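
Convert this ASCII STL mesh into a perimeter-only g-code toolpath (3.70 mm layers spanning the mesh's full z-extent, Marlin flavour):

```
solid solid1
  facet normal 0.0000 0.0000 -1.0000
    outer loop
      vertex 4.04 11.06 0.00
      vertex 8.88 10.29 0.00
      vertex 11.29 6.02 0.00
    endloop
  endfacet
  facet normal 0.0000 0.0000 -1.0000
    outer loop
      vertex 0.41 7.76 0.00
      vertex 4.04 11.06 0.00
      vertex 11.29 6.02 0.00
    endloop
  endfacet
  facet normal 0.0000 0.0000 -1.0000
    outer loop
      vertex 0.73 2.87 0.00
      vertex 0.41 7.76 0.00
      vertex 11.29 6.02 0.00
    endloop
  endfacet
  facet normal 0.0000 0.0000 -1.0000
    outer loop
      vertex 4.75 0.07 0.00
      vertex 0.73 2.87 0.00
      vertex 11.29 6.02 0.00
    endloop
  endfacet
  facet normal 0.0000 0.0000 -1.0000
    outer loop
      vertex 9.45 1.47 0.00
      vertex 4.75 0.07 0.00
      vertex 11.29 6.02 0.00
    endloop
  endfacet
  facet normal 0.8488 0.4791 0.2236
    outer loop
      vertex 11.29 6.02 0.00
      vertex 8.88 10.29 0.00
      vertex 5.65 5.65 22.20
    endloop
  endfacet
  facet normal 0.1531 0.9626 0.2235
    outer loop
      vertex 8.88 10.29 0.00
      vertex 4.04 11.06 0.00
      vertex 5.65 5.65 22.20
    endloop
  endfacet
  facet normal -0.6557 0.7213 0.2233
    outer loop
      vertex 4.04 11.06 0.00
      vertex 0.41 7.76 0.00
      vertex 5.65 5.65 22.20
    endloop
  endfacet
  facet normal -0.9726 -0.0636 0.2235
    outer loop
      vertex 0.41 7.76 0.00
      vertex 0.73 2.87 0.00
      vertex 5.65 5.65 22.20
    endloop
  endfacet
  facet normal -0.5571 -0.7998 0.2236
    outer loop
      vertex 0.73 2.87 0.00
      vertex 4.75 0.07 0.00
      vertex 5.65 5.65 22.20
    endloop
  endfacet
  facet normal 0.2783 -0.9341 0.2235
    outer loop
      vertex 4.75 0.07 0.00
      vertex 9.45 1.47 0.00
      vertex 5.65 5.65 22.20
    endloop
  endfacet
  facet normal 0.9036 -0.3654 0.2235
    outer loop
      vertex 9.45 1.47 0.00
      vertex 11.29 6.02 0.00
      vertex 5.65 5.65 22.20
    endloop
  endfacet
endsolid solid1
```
; perimeter-only toolpath
G21 ; units = mm
G90 ; absolute positioning
G28 ; home
; layer 1
G0 Z3.70
G0 X10.35 Y5.96
G1 X8.34 Y9.52
G1 X4.31 Y10.16
G1 X1.28 Y7.41
G1 X1.55 Y3.33
G1 X4.90 Y1.00
G1 X8.82 Y2.17
G1 X10.35 Y5.96
; layer 2
G0 Z7.40
G0 X9.41 Y5.90
G1 X7.80 Y8.74
G1 X4.58 Y9.26
G1 X2.16 Y7.06
G1 X2.37 Y3.80
G1 X5.05 Y1.93
G1 X8.18 Y2.86
G1 X9.41 Y5.90
; layer 3
G0 Z11.10
G0 X8.47 Y5.83
G1 X7.27 Y7.97
G1 X4.85 Y8.36
G1 X3.03 Y6.71
G1 X3.19 Y4.26
G1 X5.20 Y2.86
G1 X7.55 Y3.56
G1 X8.47 Y5.83
; layer 4
G0 Z14.80
G0 X7.53 Y5.77
G1 X6.73 Y7.20
G1 X5.11 Y7.45
G1 X3.90 Y6.35
G1 X4.01 Y4.72
G1 X5.35 Y3.79
G1 X6.92 Y4.26
G1 X7.53 Y5.77
; layer 5
G0 Z18.50
G0 X6.59 Y5.71
G1 X6.19 Y6.42
G1 X5.38 Y6.55
G1 X4.78 Y6.00
G1 X4.83 Y5.19
G1 X5.50 Y4.72
G1 X6.28 Y4.95
G1 X6.59 Y5.71
M2 ; end

The solid is a regular 7-sided pyramid, base circumscribed radius ≈ 5.65 mm, apex at z ≈ 22.2 mm. Slicing at Δz = 3.70 mm — 6 equal slices spanning the solid's height, so layer i sits at z = i·h/6 — gives 5 non-empty perimeters. Each is a 7-segment closed polygon; G0 lifts to the layer z and rapids to the start vertex, then G1 traces the edges. The cross-section shrinks linearly with z (the slice at the apex is degenerate and omitted).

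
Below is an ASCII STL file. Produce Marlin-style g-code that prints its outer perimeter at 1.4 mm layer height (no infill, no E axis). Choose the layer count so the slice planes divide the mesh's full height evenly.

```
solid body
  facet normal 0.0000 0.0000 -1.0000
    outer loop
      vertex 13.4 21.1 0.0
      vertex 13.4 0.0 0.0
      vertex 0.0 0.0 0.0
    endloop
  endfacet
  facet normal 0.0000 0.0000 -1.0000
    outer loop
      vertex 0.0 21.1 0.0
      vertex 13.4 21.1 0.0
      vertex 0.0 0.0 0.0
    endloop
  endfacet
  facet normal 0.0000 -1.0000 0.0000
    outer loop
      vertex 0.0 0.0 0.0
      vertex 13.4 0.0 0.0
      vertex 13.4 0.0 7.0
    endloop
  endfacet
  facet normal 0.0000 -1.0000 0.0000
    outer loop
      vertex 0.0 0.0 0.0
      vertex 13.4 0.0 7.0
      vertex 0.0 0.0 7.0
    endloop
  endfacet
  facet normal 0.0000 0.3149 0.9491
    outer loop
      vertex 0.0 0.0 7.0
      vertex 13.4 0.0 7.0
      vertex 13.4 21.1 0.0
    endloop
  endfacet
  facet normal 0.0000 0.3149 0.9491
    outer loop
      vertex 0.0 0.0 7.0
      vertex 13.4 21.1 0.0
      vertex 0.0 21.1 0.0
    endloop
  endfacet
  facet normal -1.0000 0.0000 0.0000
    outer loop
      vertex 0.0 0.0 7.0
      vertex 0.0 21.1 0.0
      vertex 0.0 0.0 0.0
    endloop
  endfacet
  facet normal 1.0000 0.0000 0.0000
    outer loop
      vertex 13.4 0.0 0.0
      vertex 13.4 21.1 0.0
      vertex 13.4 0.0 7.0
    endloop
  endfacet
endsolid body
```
; perimeter-only toolpath
G21 ; units = mm
G90 ; absolute positioning
G28 ; home
; layer 1
G0 Z1.4
G0 X0.0 Y0.0
G1 X13.4 Y0.0
G1 X13.4 Y16.9
G1 X0.0 Y16.9
G1 X0.0 Y0.0
; layer 2
G0 Z2.8
G0 X0.0 Y0.0
G1 X13.4 Y0.0
G1 X13.4 Y12.7
G1 X0.0 Y12.7
G1 X0.0 Y0.0
; layer 3
G0 Z4.2
G0 X0.0 Y0.0
G1 X13.4 Y0.0
G1 X13.4 Y8.4
G1 X0.0 Y8.4
G1 X0.0 Y0.0
; layer 4
G0 Z5.6
G0 X0.0 Y0.0
G1 X13.4 Y0.0
G1 X13.4 Y4.2
G1 X0.0 Y4.2
G1 X0.0 Y0.0
M2 ; end

The solid is a wedge (ramp): 13.4 × 21.1 mm base, rising to 7 mm along the y=0 edge and sloping linearly to z=0 at y=21.1. Slicing at Δz = 1.4 mm — 5 equal slices spanning the solid's height, so layer i sits at z = i·h/5 — gives 4 non-empty perimeters. Each is a 4-segment closed polygon; G0 lifts to the layer z and rapids to the start vertex, then G1 traces the edges. The cross-section shrinks linearly with z (the slice at the apex is degenerate and omitted).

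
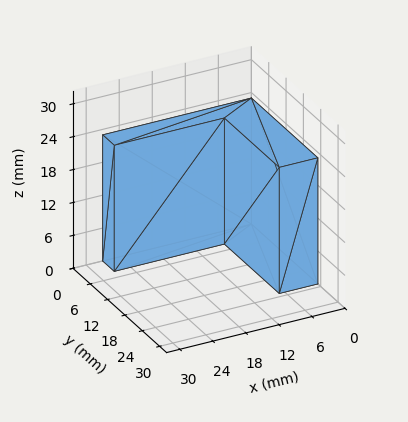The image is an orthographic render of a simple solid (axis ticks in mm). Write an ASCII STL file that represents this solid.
Reading the render: the shape is an L-shaped prism: outer 27 × 23 mm, arm thicknesses ≈ 4 mm (horizontal) and 7 mm (vertical), extruded 23 mm in z (dimensions read to the nearest mm from the axis ticks). For the STL, each face is triangulated and given an outward normal.

solid part
  facet normal 0.0000 0.0000 -1.0000
    outer loop
      vertex 27.000 4.000 0.000
      vertex 27.000 0.000 0.000
      vertex 0.000 0.000 0.000
    endloop
  endfacet
  facet normal 0.0000 0.0000 -1.0000
    outer loop
      vertex 7.000 4.000 0.000
      vertex 27.000 4.000 0.000
      vertex 0.000 0.000 0.000
    endloop
  endfacet
  facet normal 0.0000 0.0000 -1.0000
    outer loop
      vertex 7.000 23.000 0.000
      vertex 7.000 4.000 0.000
      vertex 0.000 0.000 0.000
    endloop
  endfacet
  facet normal 0.0000 0.0000 -1.0000
    outer loop
      vertex 0.000 23.000 0.000
      vertex 7.000 23.000 0.000
      vertex 0.000 0.000 0.000
    endloop
  endfacet
  facet normal 0.0000 0.0000 1.0000
    outer loop
      vertex 0.000 0.000 23.000
      vertex 27.000 0.000 23.000
      vertex 27.000 4.000 23.000
    endloop
  endfacet
  facet normal 0.0000 0.0000 1.0000
    outer loop
      vertex 0.000 0.000 23.000
      vertex 27.000 4.000 23.000
      vertex 7.000 4.000 23.000
    endloop
  endfacet
  facet normal 0.0000 0.0000 1.0000
    outer loop
      vertex 0.000 0.000 23.000
      vertex 7.000 4.000 23.000
      vertex 7.000 23.000 23.000
    endloop
  endfacet
  facet normal 0.0000 0.0000 1.0000
    outer loop
      vertex 0.000 0.000 23.000
      vertex 7.000 23.000 23.000
      vertex 0.000 23.000 23.000
    endloop
  endfacet
  facet normal 0.0000 -1.0000 0.0000
    outer loop
      vertex 0.000 0.000 0.000
      vertex 27.000 0.000 0.000
      vertex 27.000 0.000 23.000
    endloop
  endfacet
  facet normal 0.0000 -1.0000 0.0000
    outer loop
      vertex 0.000 0.000 0.000
      vertex 27.000 0.000 23.000
      vertex 0.000 0.000 23.000
    endloop
  endfacet
  facet normal 1.0000 0.0000 0.0000
    outer loop
      vertex 27.000 0.000 0.000
      vertex 27.000 4.000 0.000
      vertex 27.000 4.000 23.000
    endloop
  endfacet
  facet normal 1.0000 0.0000 0.0000
    outer loop
      vertex 27.000 0.000 0.000
      vertex 27.000 4.000 23.000
      vertex 27.000 0.000 23.000
    endloop
  endfacet
  facet normal 0.0000 1.0000 0.0000
    outer loop
      vertex 27.000 4.000 0.000
      vertex 7.000 4.000 0.000
      vertex 7.000 4.000 23.000
    endloop
  endfacet
  facet normal 0.0000 1.0000 0.0000
    outer loop
      vertex 27.000 4.000 0.000
      vertex 7.000 4.000 23.000
      vertex 27.000 4.000 23.000
    endloop
  endfacet
  facet normal 1.0000 0.0000 0.0000
    outer loop
      vertex 7.000 4.000 0.000
      vertex 7.000 23.000 0.000
      vertex 7.000 23.000 23.000
    endloop
  endfacet
  facet normal 1.0000 0.0000 0.0000
    outer loop
      vertex 7.000 4.000 0.000
      vertex 7.000 23.000 23.000
      vertex 7.000 4.000 23.000
    endloop
  endfacet
  facet normal 0.0000 1.0000 0.0000
    outer loop
      vertex 7.000 23.000 0.000
      vertex 0.000 23.000 0.000
      vertex 0.000 23.000 23.000
    endloop
  endfacet
  facet normal 0.0000 1.0000 0.0000
    outer loop
      vertex 7.000 23.000 0.000
      vertex 0.000 23.000 23.000
      vertex 7.000 23.000 23.000
    endloop
  endfacet
  facet normal -1.0000 0.0000 0.0000
    outer loop
      vertex 0.000 23.000 0.000
      vertex 0.000 0.000 0.000
      vertex 0.000 0.000 23.000
    endloop
  endfacet
  facet normal -1.0000 0.0000 0.0000
    outer loop
      vertex 0.000 23.000 0.000
      vertex 0.000 0.000 23.000
      vertex 0.000 23.000 23.000
    endloop
  endfacet
endsolid part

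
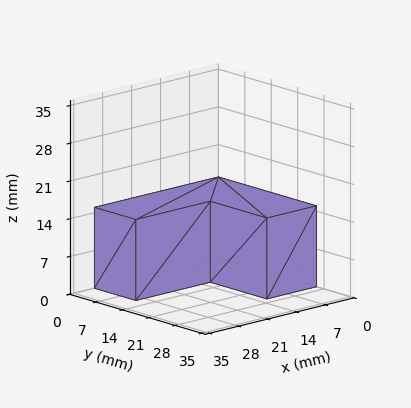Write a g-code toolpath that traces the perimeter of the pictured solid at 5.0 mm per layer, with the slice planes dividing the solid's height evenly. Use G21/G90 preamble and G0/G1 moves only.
Reading the render: the shape is an L-shaped prism: outer 30 × 26 mm, arm thicknesses ≈ 11 mm (horizontal) and 12 mm (vertical), extruded 15 mm in z (dimensions read to the nearest mm from the axis ticks). For the g-code, the solid's height is divided into equal slices at the stated Δz and each level perimeter traced with G1 moves after a G0 lift.

; perimeter-only toolpath
G21 ; units = mm
G90 ; absolute positioning
G28 ; home
; layer 1
G0 Z5.0
G0 X0.0 Y0.0
G1 X30.0 Y0.0
G1 X30.0 Y11.0
G1 X12.0 Y11.0
G1 X12.0 Y26.0
G1 X0.0 Y26.0
G1 X0.0 Y0.0
; layer 2
G0 Z10.0
G0 X0.0 Y0.0
G1 X30.0 Y0.0
G1 X30.0 Y11.0
G1 X12.0 Y11.0
G1 X12.0 Y26.0
G1 X0.0 Y26.0
G1 X0.0 Y0.0
; layer 3
G0 Z15.0
G0 X0.0 Y0.0
G1 X30.0 Y0.0
G1 X30.0 Y11.0
G1 X12.0 Y11.0
G1 X12.0 Y26.0
G1 X0.0 Y26.0
G1 X0.0 Y0.0
M2 ; end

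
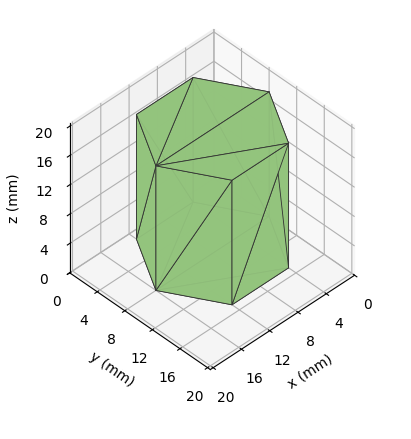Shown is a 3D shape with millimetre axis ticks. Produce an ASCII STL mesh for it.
Reading the render: the shape is a regular 6-sided prism (a cylinder approximated with 6 flat sides), circumscribed radius ≈ 8 mm, height ≈ 17 mm (dimensions read to the nearest mm from the axis ticks). For the STL, each face is triangulated and given an outward normal.

solid part
  facet normal 0.0000 0.0000 -1.0000
    outer loop
      vertex 4.00 14.93 0.00
      vertex 12.00 14.93 0.00
      vertex 16.00 8.00 0.00
    endloop
  endfacet
  facet normal 0.0000 0.0000 -1.0000
    outer loop
      vertex 0.00 8.00 0.00
      vertex 4.00 14.93 0.00
      vertex 16.00 8.00 0.00
    endloop
  endfacet
  facet normal 0.0000 0.0000 -1.0000
    outer loop
      vertex 4.00 1.07 0.00
      vertex 0.00 8.00 0.00
      vertex 16.00 8.00 0.00
    endloop
  endfacet
  facet normal 0.0000 0.0000 -1.0000
    outer loop
      vertex 12.00 1.07 0.00
      vertex 4.00 1.07 0.00
      vertex 16.00 8.00 0.00
    endloop
  endfacet
  facet normal 0.0000 0.0000 1.0000
    outer loop
      vertex 16.00 8.00 17.00
      vertex 12.00 14.93 17.00
      vertex 4.00 14.93 17.00
    endloop
  endfacet
  facet normal 0.0000 0.0000 1.0000
    outer loop
      vertex 16.00 8.00 17.00
      vertex 4.00 14.93 17.00
      vertex 0.00 8.00 17.00
    endloop
  endfacet
  facet normal 0.0000 0.0000 1.0000
    outer loop
      vertex 16.00 8.00 17.00
      vertex 0.00 8.00 17.00
      vertex 4.00 1.07 17.00
    endloop
  endfacet
  facet normal 0.0000 0.0000 1.0000
    outer loop
      vertex 16.00 8.00 17.00
      vertex 4.00 1.07 17.00
      vertex 12.00 1.07 17.00
    endloop
  endfacet
  facet normal 0.8661 0.4999 0.0000
    outer loop
      vertex 16.00 8.00 0.00
      vertex 12.00 14.93 0.00
      vertex 12.00 14.93 17.00
    endloop
  endfacet
  facet normal 0.8661 0.4999 0.0000
    outer loop
      vertex 16.00 8.00 0.00
      vertex 12.00 14.93 17.00
      vertex 16.00 8.00 17.00
    endloop
  endfacet
  facet normal 0.0000 1.0000 0.0000
    outer loop
      vertex 12.00 14.93 0.00
      vertex 4.00 14.93 0.00
      vertex 4.00 14.93 17.00
    endloop
  endfacet
  facet normal 0.0000 1.0000 0.0000
    outer loop
      vertex 12.00 14.93 0.00
      vertex 4.00 14.93 17.00
      vertex 12.00 14.93 17.00
    endloop
  endfacet
  facet normal -0.8661 0.4999 0.0000
    outer loop
      vertex 4.00 14.93 0.00
      vertex 0.00 8.00 0.00
      vertex 0.00 8.00 17.00
    endloop
  endfacet
  facet normal -0.8661 0.4999 0.0000
    outer loop
      vertex 4.00 14.93 0.00
      vertex 0.00 8.00 17.00
      vertex 4.00 14.93 17.00
    endloop
  endfacet
  facet normal -0.8661 -0.4999 0.0000
    outer loop
      vertex 0.00 8.00 0.00
      vertex 4.00 1.07 0.00
      vertex 4.00 1.07 17.00
    endloop
  endfacet
  facet normal -0.8661 -0.4999 0.0000
    outer loop
      vertex 0.00 8.00 0.00
      vertex 4.00 1.07 17.00
      vertex 0.00 8.00 17.00
    endloop
  endfacet
  facet normal 0.0000 -1.0000 0.0000
    outer loop
      vertex 4.00 1.07 0.00
      vertex 12.00 1.07 0.00
      vertex 12.00 1.07 17.00
    endloop
  endfacet
  facet normal 0.0000 -1.0000 0.0000
    outer loop
      vertex 4.00 1.07 0.00
      vertex 12.00 1.07 17.00
      vertex 4.00 1.07 17.00
    endloop
  endfacet
  facet normal 0.8661 -0.4999 0.0000
    outer loop
      vertex 12.00 1.07 0.00
      vertex 16.00 8.00 0.00
      vertex 16.00 8.00 17.00
    endloop
  endfacet
  facet normal 0.8661 -0.4999 0.0000
    outer loop
      vertex 12.00 1.07 0.00
      vertex 16.00 8.00 17.00
      vertex 12.00 1.07 17.00
    endloop
  endfacet
endsolid part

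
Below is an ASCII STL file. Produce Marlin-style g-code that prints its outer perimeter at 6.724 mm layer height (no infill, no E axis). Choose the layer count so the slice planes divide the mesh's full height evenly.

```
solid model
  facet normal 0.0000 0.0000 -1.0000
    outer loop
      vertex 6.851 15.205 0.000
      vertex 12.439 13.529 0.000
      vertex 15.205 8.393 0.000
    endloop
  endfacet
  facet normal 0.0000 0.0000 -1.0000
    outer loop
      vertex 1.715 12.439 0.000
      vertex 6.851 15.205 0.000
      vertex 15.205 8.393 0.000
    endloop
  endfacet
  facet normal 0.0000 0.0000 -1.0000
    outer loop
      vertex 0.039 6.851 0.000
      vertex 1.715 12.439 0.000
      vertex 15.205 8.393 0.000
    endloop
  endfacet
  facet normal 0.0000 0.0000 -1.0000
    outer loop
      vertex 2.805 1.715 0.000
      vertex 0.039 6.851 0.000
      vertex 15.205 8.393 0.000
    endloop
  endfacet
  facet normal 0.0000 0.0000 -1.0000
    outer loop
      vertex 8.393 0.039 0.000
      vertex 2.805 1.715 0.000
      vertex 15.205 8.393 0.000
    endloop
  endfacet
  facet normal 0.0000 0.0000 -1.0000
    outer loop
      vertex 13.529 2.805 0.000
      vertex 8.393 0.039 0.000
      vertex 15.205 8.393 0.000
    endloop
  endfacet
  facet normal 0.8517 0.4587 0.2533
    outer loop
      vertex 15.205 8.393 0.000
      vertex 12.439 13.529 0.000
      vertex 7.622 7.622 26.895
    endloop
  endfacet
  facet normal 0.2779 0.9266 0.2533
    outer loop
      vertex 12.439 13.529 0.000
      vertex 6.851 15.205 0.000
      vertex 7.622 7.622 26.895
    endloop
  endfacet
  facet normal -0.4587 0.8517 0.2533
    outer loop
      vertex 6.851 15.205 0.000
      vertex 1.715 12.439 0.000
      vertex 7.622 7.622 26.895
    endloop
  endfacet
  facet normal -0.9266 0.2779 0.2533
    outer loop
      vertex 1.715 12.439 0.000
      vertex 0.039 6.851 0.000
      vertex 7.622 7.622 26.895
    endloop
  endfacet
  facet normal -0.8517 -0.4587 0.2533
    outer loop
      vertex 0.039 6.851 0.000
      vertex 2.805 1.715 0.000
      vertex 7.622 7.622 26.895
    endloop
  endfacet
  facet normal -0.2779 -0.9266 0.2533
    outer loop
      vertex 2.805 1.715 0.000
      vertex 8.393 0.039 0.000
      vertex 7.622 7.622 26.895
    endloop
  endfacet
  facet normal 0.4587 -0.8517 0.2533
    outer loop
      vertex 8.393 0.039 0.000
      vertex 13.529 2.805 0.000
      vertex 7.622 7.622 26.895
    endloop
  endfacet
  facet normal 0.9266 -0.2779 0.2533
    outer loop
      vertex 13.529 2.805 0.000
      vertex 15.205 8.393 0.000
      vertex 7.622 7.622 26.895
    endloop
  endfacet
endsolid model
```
; perimeter-only toolpath
G21 ; units = mm
G90 ; absolute positioning
G28 ; home
; layer 1
G0 Z6.724
G0 X13.309 Y8.200
G1 X11.235 Y12.052
G1 X7.044 Y13.309
G1 X3.192 Y11.235
G1 X1.935 Y7.044
G1 X4.009 Y3.192
G1 X8.200 Y1.935
G1 X12.052 Y4.009
G1 X13.309 Y8.200
; layer 2
G0 Z13.447
G0 X11.413 Y8.008
G1 X10.030 Y10.575
G1 X7.236 Y11.413
G1 X4.668 Y10.030
G1 X3.830 Y7.236
G1 X5.213 Y4.668
G1 X8.008 Y3.830
G1 X10.575 Y5.213
G1 X11.413 Y8.008
; layer 3
G0 Z20.171
G0 X9.518 Y7.815
G1 X8.826 Y9.099
G1 X7.429 Y9.518
G1 X6.145 Y8.826
G1 X5.726 Y7.429
G1 X6.418 Y6.145
G1 X7.815 Y5.726
G1 X9.099 Y6.418
G1 X9.518 Y7.815
M2 ; end

The solid is a regular 8-sided pyramid, base circumscribed radius ≈ 7.62 mm, apex at z ≈ 26.9 mm. Slicing at Δz = 6.724 mm — 4 equal slices spanning the solid's height, so layer i sits at z = i·h/4 — gives 3 non-empty perimeters. Each is a 8-segment closed polygon; G0 lifts to the layer z and rapids to the start vertex, then G1 traces the edges. The cross-section shrinks linearly with z (the slice at the apex is degenerate and omitted).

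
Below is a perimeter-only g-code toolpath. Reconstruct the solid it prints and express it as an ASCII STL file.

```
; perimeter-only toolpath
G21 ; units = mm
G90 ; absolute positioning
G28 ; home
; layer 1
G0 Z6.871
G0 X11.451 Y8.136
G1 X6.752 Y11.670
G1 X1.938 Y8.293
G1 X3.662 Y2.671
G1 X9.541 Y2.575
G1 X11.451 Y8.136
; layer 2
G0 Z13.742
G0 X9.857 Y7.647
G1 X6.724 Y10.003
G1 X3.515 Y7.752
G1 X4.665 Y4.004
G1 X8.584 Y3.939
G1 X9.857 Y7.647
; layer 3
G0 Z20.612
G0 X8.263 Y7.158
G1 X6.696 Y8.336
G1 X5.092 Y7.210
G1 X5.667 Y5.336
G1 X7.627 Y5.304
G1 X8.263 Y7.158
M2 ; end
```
solid part
  facet normal 0.0000 0.0000 -1.0000
    outer loop
      vertex 0.361 8.834 0.000
      vertex 6.779 13.337 0.000
      vertex 13.045 8.625 0.000
    endloop
  endfacet
  facet normal 0.0000 0.0000 -1.0000
    outer loop
      vertex 2.660 1.339 0.000
      vertex 0.361 8.834 0.000
      vertex 13.045 8.625 0.000
    endloop
  endfacet
  facet normal 0.0000 0.0000 -1.0000
    outer loop
      vertex 10.499 1.210 0.000
      vertex 2.660 1.339 0.000
      vertex 13.045 8.625 0.000
    endloop
  endfacet
  facet normal 0.5898 0.7843 0.1926
    outer loop
      vertex 13.045 8.625 0.000
      vertex 6.779 13.337 0.000
      vertex 6.669 6.669 27.483
    endloop
  endfacet
  facet normal -0.5636 0.8033 0.1926
    outer loop
      vertex 6.779 13.337 0.000
      vertex 0.361 8.834 0.000
      vertex 6.669 6.669 27.483
    endloop
  endfacet
  facet normal -0.9381 -0.2878 0.1927
    outer loop
      vertex 0.361 8.834 0.000
      vertex 2.660 1.339 0.000
      vertex 6.669 6.669 27.483
    endloop
  endfacet
  facet normal -0.0161 -0.9811 0.1926
    outer loop
      vertex 2.660 1.339 0.000
      vertex 10.499 1.210 0.000
      vertex 6.669 6.669 27.483
    endloop
  endfacet
  facet normal 0.9281 -0.3187 0.1926
    outer loop
      vertex 10.499 1.210 0.000
      vertex 13.045 8.625 0.000
      vertex 6.669 6.669 27.483
    endloop
  endfacet
endsolid part

The G0 Z moves step by Δz≈6.871 mm. The G1 loops shrink linearly with z, so the solid tapers from its base footprint up to z≈27.5. Closing with a flat bottom cap and the tapered top and triangulating gives 8 facets — a regular 5-sided pyramid, base circumscribed radius ≈ 6.67 mm, apex at z ≈ 27.5 mm.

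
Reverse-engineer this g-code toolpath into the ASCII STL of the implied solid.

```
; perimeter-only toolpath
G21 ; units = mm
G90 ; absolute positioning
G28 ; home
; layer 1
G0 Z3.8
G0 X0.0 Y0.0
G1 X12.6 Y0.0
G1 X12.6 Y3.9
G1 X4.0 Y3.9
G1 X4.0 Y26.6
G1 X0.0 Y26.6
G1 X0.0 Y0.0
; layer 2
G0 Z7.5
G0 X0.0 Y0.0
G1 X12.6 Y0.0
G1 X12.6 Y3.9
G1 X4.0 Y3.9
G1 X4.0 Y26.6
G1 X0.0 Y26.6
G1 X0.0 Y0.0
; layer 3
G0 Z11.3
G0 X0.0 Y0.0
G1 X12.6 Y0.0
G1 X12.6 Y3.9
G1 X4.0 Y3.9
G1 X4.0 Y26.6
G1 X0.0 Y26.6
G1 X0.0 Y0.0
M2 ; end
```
solid part
  facet normal 0.0000 0.0000 -1.0000
    outer loop
      vertex 12.6 3.9 0.0
      vertex 12.6 0.0 0.0
      vertex 0.0 0.0 0.0
    endloop
  endfacet
  facet normal 0.0000 0.0000 -1.0000
    outer loop
      vertex 4.0 3.9 0.0
      vertex 12.6 3.9 0.0
      vertex 0.0 0.0 0.0
    endloop
  endfacet
  facet normal 0.0000 0.0000 -1.0000
    outer loop
      vertex 4.0 26.6 0.0
      vertex 4.0 3.9 0.0
      vertex 0.0 0.0 0.0
    endloop
  endfacet
  facet normal 0.0000 0.0000 -1.0000
    outer loop
      vertex 0.0 26.6 0.0
      vertex 4.0 26.6 0.0
      vertex 0.0 0.0 0.0
    endloop
  endfacet
  facet normal 0.0000 0.0000 1.0000
    outer loop
      vertex 0.0 0.0 11.3
      vertex 12.6 0.0 11.3
      vertex 12.6 3.9 11.3
    endloop
  endfacet
  facet normal 0.0000 0.0000 1.0000
    outer loop
      vertex 0.0 0.0 11.3
      vertex 12.6 3.9 11.3
      vertex 4.0 3.9 11.3
    endloop
  endfacet
  facet normal 0.0000 0.0000 1.0000
    outer loop
      vertex 0.0 0.0 11.3
      vertex 4.0 3.9 11.3
      vertex 4.0 26.6 11.3
    endloop
  endfacet
  facet normal 0.0000 0.0000 1.0000
    outer loop
      vertex 0.0 0.0 11.3
      vertex 4.0 26.6 11.3
      vertex 0.0 26.6 11.3
    endloop
  endfacet
  facet normal 0.0000 -1.0000 0.0000
    outer loop
      vertex 0.0 0.0 0.0
      vertex 12.6 0.0 0.0
      vertex 12.6 0.0 11.3
    endloop
  endfacet
  facet normal 0.0000 -1.0000 0.0000
    outer loop
      vertex 0.0 0.0 0.0
      vertex 12.6 0.0 11.3
      vertex 0.0 0.0 11.3
    endloop
  endfacet
  facet normal 1.0000 0.0000 0.0000
    outer loop
      vertex 12.6 0.0 0.0
      vertex 12.6 3.9 0.0
      vertex 12.6 3.9 11.3
    endloop
  endfacet
  facet normal 1.0000 0.0000 0.0000
    outer loop
      vertex 12.6 0.0 0.0
      vertex 12.6 3.9 11.3
      vertex 12.6 0.0 11.3
    endloop
  endfacet
  facet normal 0.0000 1.0000 0.0000
    outer loop
      vertex 12.6 3.9 0.0
      vertex 4.0 3.9 0.0
      vertex 4.0 3.9 11.3
    endloop
  endfacet
  facet normal 0.0000 1.0000 0.0000
    outer loop
      vertex 12.6 3.9 0.0
      vertex 4.0 3.9 11.3
      vertex 12.6 3.9 11.3
    endloop
  endfacet
  facet normal 1.0000 0.0000 0.0000
    outer loop
      vertex 4.0 3.9 0.0
      vertex 4.0 26.6 0.0
      vertex 4.0 26.6 11.3
    endloop
  endfacet
  facet normal 1.0000 0.0000 0.0000
    outer loop
      vertex 4.0 3.9 0.0
      vertex 4.0 26.6 11.3
      vertex 4.0 3.9 11.3
    endloop
  endfacet
  facet normal 0.0000 1.0000 0.0000
    outer loop
      vertex 4.0 26.6 0.0
      vertex 0.0 26.6 0.0
      vertex 0.0 26.6 11.3
    endloop
  endfacet
  facet normal 0.0000 1.0000 0.0000
    outer loop
      vertex 4.0 26.6 0.0
      vertex 0.0 26.6 11.3
      vertex 4.0 26.6 11.3
    endloop
  endfacet
  facet normal -1.0000 0.0000 0.0000
    outer loop
      vertex 0.0 26.6 0.0
      vertex 0.0 0.0 0.0
      vertex 0.0 0.0 11.3
    endloop
  endfacet
  facet normal -1.0000 0.0000 0.0000
    outer loop
      vertex 0.0 26.6 0.0
      vertex 0.0 0.0 11.3
      vertex 0.0 26.6 11.3
    endloop
  endfacet
endsolid part

The G0 Z moves step by Δz≈3.8 mm. Every layer's G1 loop is the same polygon, so the solid is a straight extrusion of it from z=0 to z≈11.3. Closing with flat bottom and top caps and triangulating gives 20 facets — an L-shaped prism: outer 12.6 × 26.6 mm, arm thicknesses ≈ 3.9 mm (horizontal) and 4 mm (vertical), extruded 11.3 mm in z.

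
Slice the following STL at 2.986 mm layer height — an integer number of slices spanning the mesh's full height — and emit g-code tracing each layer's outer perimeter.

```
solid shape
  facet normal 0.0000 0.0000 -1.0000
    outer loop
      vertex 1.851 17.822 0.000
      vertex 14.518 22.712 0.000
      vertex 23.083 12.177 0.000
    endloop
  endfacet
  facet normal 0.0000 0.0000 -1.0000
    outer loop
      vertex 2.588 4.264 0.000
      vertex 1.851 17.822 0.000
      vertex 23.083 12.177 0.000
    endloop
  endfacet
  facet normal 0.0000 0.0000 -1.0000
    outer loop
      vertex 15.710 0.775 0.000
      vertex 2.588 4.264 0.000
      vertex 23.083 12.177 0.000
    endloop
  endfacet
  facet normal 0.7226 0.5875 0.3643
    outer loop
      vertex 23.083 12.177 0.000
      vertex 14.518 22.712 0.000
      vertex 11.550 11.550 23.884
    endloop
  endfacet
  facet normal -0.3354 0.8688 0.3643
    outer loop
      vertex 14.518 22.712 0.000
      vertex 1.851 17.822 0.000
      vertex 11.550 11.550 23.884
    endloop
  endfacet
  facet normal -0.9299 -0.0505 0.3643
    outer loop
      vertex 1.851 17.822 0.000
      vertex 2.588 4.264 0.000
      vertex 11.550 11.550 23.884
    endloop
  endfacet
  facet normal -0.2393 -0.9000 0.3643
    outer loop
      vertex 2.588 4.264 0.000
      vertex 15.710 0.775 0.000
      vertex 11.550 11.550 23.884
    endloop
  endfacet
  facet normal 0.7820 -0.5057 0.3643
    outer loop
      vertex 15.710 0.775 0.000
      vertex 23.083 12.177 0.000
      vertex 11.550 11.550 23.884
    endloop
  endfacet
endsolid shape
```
; perimeter-only toolpath
G21 ; units = mm
G90 ; absolute positioning
G28 ; home
; layer 1
G0 Z2.986
G0 X21.641 Y12.099
G1 X14.147 Y21.317
G1 X3.063 Y17.038
G1 X3.708 Y5.175
G1 X15.190 Y2.122
G1 X21.641 Y12.099
; layer 2
G0 Z5.971
G0 X20.200 Y12.020
G1 X13.776 Y19.921
G1 X4.276 Y16.254
G1 X4.829 Y6.086
G1 X14.670 Y3.469
G1 X20.200 Y12.020
; layer 3
G0 Z8.957
G0 X18.758 Y11.942
G1 X13.405 Y18.526
G1 X5.488 Y15.470
G1 X5.949 Y6.996
G1 X14.150 Y4.816
G1 X18.758 Y11.942
; layer 4
G0 Z11.942
G0 X17.316 Y11.864
G1 X13.034 Y17.131
G1 X6.700 Y14.686
G1 X7.069 Y7.907
G1 X13.630 Y6.163
G1 X17.316 Y11.864
; layer 5
G0 Z14.928
G0 X15.875 Y11.785
G1 X12.663 Y15.736
G1 X7.913 Y13.902
G1 X8.189 Y8.818
G1 X13.110 Y7.509
G1 X15.875 Y11.785
; layer 6
G0 Z17.913
G0 X14.433 Y11.707
G1 X12.292 Y14.341
G1 X9.125 Y13.118
G1 X9.310 Y9.729
G1 X12.590 Y8.856
G1 X14.433 Y11.707
; layer 7
G0 Z20.898
G0 X12.992 Y11.628
G1 X11.921 Y12.945
G1 X10.338 Y12.334
G1 X10.430 Y10.639
G1 X12.070 Y10.203
G1 X12.992 Y11.628
M2 ; end

The solid is a regular 5-sided pyramid, base circumscribed radius ≈ 11.6 mm, apex at z ≈ 23.9 mm. Slicing at Δz = 2.986 mm — 8 equal slices spanning the solid's height, so layer i sits at z = i·h/8 — gives 7 non-empty perimeters. Each is a 5-segment closed polygon; G0 lifts to the layer z and rapids to the start vertex, then G1 traces the edges. The cross-section shrinks linearly with z (the slice at the apex is degenerate and omitted).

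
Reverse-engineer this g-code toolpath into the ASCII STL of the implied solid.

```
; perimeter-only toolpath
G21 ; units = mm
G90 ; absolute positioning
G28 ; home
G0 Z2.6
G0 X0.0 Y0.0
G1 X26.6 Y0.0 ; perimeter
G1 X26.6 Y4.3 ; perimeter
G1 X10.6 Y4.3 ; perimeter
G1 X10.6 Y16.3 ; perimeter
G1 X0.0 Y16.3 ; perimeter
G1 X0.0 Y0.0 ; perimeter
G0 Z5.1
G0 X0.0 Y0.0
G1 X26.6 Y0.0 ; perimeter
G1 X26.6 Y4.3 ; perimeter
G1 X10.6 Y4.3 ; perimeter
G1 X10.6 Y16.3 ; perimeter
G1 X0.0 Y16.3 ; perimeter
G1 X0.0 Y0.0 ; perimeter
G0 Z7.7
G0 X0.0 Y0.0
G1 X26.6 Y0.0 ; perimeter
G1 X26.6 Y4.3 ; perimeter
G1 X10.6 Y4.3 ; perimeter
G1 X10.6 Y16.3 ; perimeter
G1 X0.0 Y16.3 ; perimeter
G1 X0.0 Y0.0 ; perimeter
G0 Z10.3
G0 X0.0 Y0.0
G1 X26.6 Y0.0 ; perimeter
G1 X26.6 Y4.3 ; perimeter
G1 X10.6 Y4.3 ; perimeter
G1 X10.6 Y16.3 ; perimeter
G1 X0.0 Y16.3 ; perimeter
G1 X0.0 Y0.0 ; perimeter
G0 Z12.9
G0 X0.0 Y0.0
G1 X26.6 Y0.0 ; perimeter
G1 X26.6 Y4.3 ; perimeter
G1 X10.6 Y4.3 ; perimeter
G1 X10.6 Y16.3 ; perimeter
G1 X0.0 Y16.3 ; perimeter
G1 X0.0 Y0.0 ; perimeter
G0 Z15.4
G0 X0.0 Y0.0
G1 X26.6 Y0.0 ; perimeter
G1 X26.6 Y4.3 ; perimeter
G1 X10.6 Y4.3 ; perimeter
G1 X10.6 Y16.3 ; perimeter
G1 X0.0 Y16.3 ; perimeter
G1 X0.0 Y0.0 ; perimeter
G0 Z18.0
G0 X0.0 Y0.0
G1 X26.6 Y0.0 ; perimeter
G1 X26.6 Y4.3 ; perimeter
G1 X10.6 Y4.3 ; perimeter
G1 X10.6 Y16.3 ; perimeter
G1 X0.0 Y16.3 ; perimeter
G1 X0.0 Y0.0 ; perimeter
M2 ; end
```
solid part
  facet normal 0.0000 0.0000 -1.0000
    outer loop
      vertex 26.6 4.3 0.0
      vertex 26.6 0.0 0.0
      vertex 0.0 0.0 0.0
    endloop
  endfacet
  facet normal 0.0000 0.0000 -1.0000
    outer loop
      vertex 10.6 4.3 0.0
      vertex 26.6 4.3 0.0
      vertex 0.0 0.0 0.0
    endloop
  endfacet
  facet normal 0.0000 0.0000 -1.0000
    outer loop
      vertex 10.6 16.3 0.0
      vertex 10.6 4.3 0.0
      vertex 0.0 0.0 0.0
    endloop
  endfacet
  facet normal 0.0000 0.0000 -1.0000
    outer loop
      vertex 0.0 16.3 0.0
      vertex 10.6 16.3 0.0
      vertex 0.0 0.0 0.0
    endloop
  endfacet
  facet normal 0.0000 0.0000 1.0000
    outer loop
      vertex 0.0 0.0 18.0
      vertex 26.6 0.0 18.0
      vertex 26.6 4.3 18.0
    endloop
  endfacet
  facet normal 0.0000 0.0000 1.0000
    outer loop
      vertex 0.0 0.0 18.0
      vertex 26.6 4.3 18.0
      vertex 10.6 4.3 18.0
    endloop
  endfacet
  facet normal 0.0000 0.0000 1.0000
    outer loop
      vertex 0.0 0.0 18.0
      vertex 10.6 4.3 18.0
      vertex 10.6 16.3 18.0
    endloop
  endfacet
  facet normal 0.0000 0.0000 1.0000
    outer loop
      vertex 0.0 0.0 18.0
      vertex 10.6 16.3 18.0
      vertex 0.0 16.3 18.0
    endloop
  endfacet
  facet normal 0.0000 -1.0000 0.0000
    outer loop
      vertex 0.0 0.0 0.0
      vertex 26.6 0.0 0.0
      vertex 26.6 0.0 18.0
    endloop
  endfacet
  facet normal 0.0000 -1.0000 0.0000
    outer loop
      vertex 0.0 0.0 0.0
      vertex 26.6 0.0 18.0
      vertex 0.0 0.0 18.0
    endloop
  endfacet
  facet normal 1.0000 0.0000 0.0000
    outer loop
      vertex 26.6 0.0 0.0
      vertex 26.6 4.3 0.0
      vertex 26.6 4.3 18.0
    endloop
  endfacet
  facet normal 1.0000 0.0000 0.0000
    outer loop
      vertex 26.6 0.0 0.0
      vertex 26.6 4.3 18.0
      vertex 26.6 0.0 18.0
    endloop
  endfacet
  facet normal 0.0000 1.0000 0.0000
    outer loop
      vertex 26.6 4.3 0.0
      vertex 10.6 4.3 0.0
      vertex 10.6 4.3 18.0
    endloop
  endfacet
  facet normal 0.0000 1.0000 0.0000
    outer loop
      vertex 26.6 4.3 0.0
      vertex 10.6 4.3 18.0
      vertex 26.6 4.3 18.0
    endloop
  endfacet
  facet normal 1.0000 0.0000 0.0000
    outer loop
      vertex 10.6 4.3 0.0
      vertex 10.6 16.3 0.0
      vertex 10.6 16.3 18.0
    endloop
  endfacet
  facet normal 1.0000 0.0000 0.0000
    outer loop
      vertex 10.6 4.3 0.0
      vertex 10.6 16.3 18.0
      vertex 10.6 4.3 18.0
    endloop
  endfacet
  facet normal 0.0000 1.0000 0.0000
    outer loop
      vertex 10.6 16.3 0.0
      vertex 0.0 16.3 0.0
      vertex 0.0 16.3 18.0
    endloop
  endfacet
  facet normal 0.0000 1.0000 0.0000
    outer loop
      vertex 10.6 16.3 0.0
      vertex 0.0 16.3 18.0
      vertex 10.6 16.3 18.0
    endloop
  endfacet
  facet normal -1.0000 0.0000 0.0000
    outer loop
      vertex 0.0 16.3 0.0
      vertex 0.0 0.0 0.0
      vertex 0.0 0.0 18.0
    endloop
  endfacet
  facet normal -1.0000 0.0000 0.0000
    outer loop
      vertex 0.0 16.3 0.0
      vertex 0.0 0.0 18.0
      vertex 0.0 16.3 18.0
    endloop
  endfacet
endsolid part

The G0 Z moves step by Δz≈2.6 mm. Every layer's G1 loop is the same polygon, so the solid is a straight extrusion of it from z=0 to z≈18. Closing with flat bottom and top caps and triangulating gives 20 facets — an L-shaped prism: outer 26.6 × 16.3 mm, arm thicknesses ≈ 4.3 mm (horizontal) and 10.6 mm (vertical), extruded 18 mm in z.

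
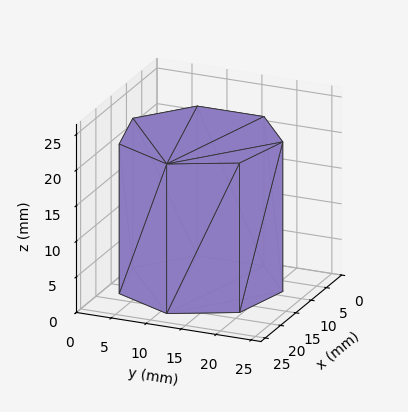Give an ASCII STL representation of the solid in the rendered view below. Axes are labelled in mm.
Reading the render: the shape is a regular 7-sided prism (a cylinder approximated with 7 flat sides), circumscribed radius ≈ 11 mm, height ≈ 21 mm (dimensions read to the nearest mm from the axis ticks). For the STL, each face is triangulated and given an outward normal.

solid part
  facet normal 0.0000 0.0000 -1.0000
    outer loop
      vertex 8.55 21.72 0.00
      vertex 17.86 19.60 0.00
      vertex 22.00 11.00 0.00
    endloop
  endfacet
  facet normal 0.0000 0.0000 -1.0000
    outer loop
      vertex 1.09 15.77 0.00
      vertex 8.55 21.72 0.00
      vertex 22.00 11.00 0.00
    endloop
  endfacet
  facet normal 0.0000 0.0000 -1.0000
    outer loop
      vertex 1.09 6.23 0.00
      vertex 1.09 15.77 0.00
      vertex 22.00 11.00 0.00
    endloop
  endfacet
  facet normal 0.0000 0.0000 -1.0000
    outer loop
      vertex 8.55 0.28 0.00
      vertex 1.09 6.23 0.00
      vertex 22.00 11.00 0.00
    endloop
  endfacet
  facet normal 0.0000 0.0000 -1.0000
    outer loop
      vertex 17.86 2.40 0.00
      vertex 8.55 0.28 0.00
      vertex 22.00 11.00 0.00
    endloop
  endfacet
  facet normal 0.0000 0.0000 1.0000
    outer loop
      vertex 22.00 11.00 21.00
      vertex 17.86 19.60 21.00
      vertex 8.55 21.72 21.00
    endloop
  endfacet
  facet normal 0.0000 0.0000 1.0000
    outer loop
      vertex 22.00 11.00 21.00
      vertex 8.55 21.72 21.00
      vertex 1.09 15.77 21.00
    endloop
  endfacet
  facet normal 0.0000 0.0000 1.0000
    outer loop
      vertex 22.00 11.00 21.00
      vertex 1.09 15.77 21.00
      vertex 1.09 6.23 21.00
    endloop
  endfacet
  facet normal 0.0000 0.0000 1.0000
    outer loop
      vertex 22.00 11.00 21.00
      vertex 1.09 6.23 21.00
      vertex 8.55 0.28 21.00
    endloop
  endfacet
  facet normal 0.0000 0.0000 1.0000
    outer loop
      vertex 22.00 11.00 21.00
      vertex 8.55 0.28 21.00
      vertex 17.86 2.40 21.00
    endloop
  endfacet
  facet normal 0.9010 0.4338 0.0000
    outer loop
      vertex 22.00 11.00 0.00
      vertex 17.86 19.60 0.00
      vertex 17.86 19.60 21.00
    endloop
  endfacet
  facet normal 0.9010 0.4338 0.0000
    outer loop
      vertex 22.00 11.00 0.00
      vertex 17.86 19.60 21.00
      vertex 22.00 11.00 21.00
    endloop
  endfacet
  facet normal 0.2220 0.9750 0.0000
    outer loop
      vertex 17.86 19.60 0.00
      vertex 8.55 21.72 0.00
      vertex 8.55 21.72 21.00
    endloop
  endfacet
  facet normal 0.2220 0.9750 0.0000
    outer loop
      vertex 17.86 19.60 0.00
      vertex 8.55 21.72 21.00
      vertex 17.86 19.60 21.00
    endloop
  endfacet
  facet normal -0.6235 0.7818 0.0000
    outer loop
      vertex 8.55 21.72 0.00
      vertex 1.09 15.77 0.00
      vertex 1.09 15.77 21.00
    endloop
  endfacet
  facet normal -0.6235 0.7818 0.0000
    outer loop
      vertex 8.55 21.72 0.00
      vertex 1.09 15.77 21.00
      vertex 8.55 21.72 21.00
    endloop
  endfacet
  facet normal -1.0000 0.0000 0.0000
    outer loop
      vertex 1.09 15.77 0.00
      vertex 1.09 6.23 0.00
      vertex 1.09 6.23 21.00
    endloop
  endfacet
  facet normal -1.0000 0.0000 0.0000
    outer loop
      vertex 1.09 15.77 0.00
      vertex 1.09 6.23 21.00
      vertex 1.09 15.77 21.00
    endloop
  endfacet
  facet normal -0.6235 -0.7818 0.0000
    outer loop
      vertex 1.09 6.23 0.00
      vertex 8.55 0.28 0.00
      vertex 8.55 0.28 21.00
    endloop
  endfacet
  facet normal -0.6235 -0.7818 0.0000
    outer loop
      vertex 1.09 6.23 0.00
      vertex 8.55 0.28 21.00
      vertex 1.09 6.23 21.00
    endloop
  endfacet
  facet normal 0.2220 -0.9750 0.0000
    outer loop
      vertex 8.55 0.28 0.00
      vertex 17.86 2.40 0.00
      vertex 17.86 2.40 21.00
    endloop
  endfacet
  facet normal 0.2220 -0.9750 0.0000
    outer loop
      vertex 8.55 0.28 0.00
      vertex 17.86 2.40 21.00
      vertex 8.55 0.28 21.00
    endloop
  endfacet
  facet normal 0.9010 -0.4338 0.0000
    outer loop
      vertex 17.86 2.40 0.00
      vertex 22.00 11.00 0.00
      vertex 22.00 11.00 21.00
    endloop
  endfacet
  facet normal 0.9010 -0.4338 0.0000
    outer loop
      vertex 17.86 2.40 0.00
      vertex 22.00 11.00 21.00
      vertex 17.86 2.40 21.00
    endloop
  endfacet
endsolid part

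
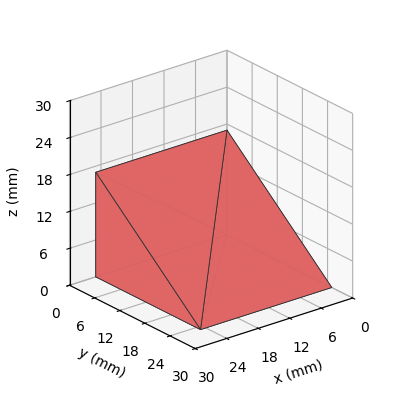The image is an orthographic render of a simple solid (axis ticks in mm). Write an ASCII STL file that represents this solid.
Reading the render: the shape is a wedge (ramp): 25 × 25 mm base, rising to 17 mm along the y=0 edge and sloping linearly to z=0 at y=25 (dimensions read to the nearest mm from the axis ticks). For the STL, each face is triangulated and given an outward normal.

solid part
  facet normal 0.0000 0.0000 -1.0000
    outer loop
      vertex 25.000 25.000 0.000
      vertex 25.000 0.000 0.000
      vertex 0.000 0.000 0.000
    endloop
  endfacet
  facet normal 0.0000 0.0000 -1.0000
    outer loop
      vertex 0.000 25.000 0.000
      vertex 25.000 25.000 0.000
      vertex 0.000 0.000 0.000
    endloop
  endfacet
  facet normal 0.0000 -1.0000 0.0000
    outer loop
      vertex 0.000 0.000 0.000
      vertex 25.000 0.000 0.000
      vertex 25.000 0.000 17.000
    endloop
  endfacet
  facet normal 0.0000 -1.0000 0.0000
    outer loop
      vertex 0.000 0.000 0.000
      vertex 25.000 0.000 17.000
      vertex 0.000 0.000 17.000
    endloop
  endfacet
  facet normal 0.0000 0.5623 0.8269
    outer loop
      vertex 0.000 0.000 17.000
      vertex 25.000 0.000 17.000
      vertex 25.000 25.000 0.000
    endloop
  endfacet
  facet normal 0.0000 0.5623 0.8269
    outer loop
      vertex 0.000 0.000 17.000
      vertex 25.000 25.000 0.000
      vertex 0.000 25.000 0.000
    endloop
  endfacet
  facet normal -1.0000 0.0000 0.0000
    outer loop
      vertex 0.000 0.000 17.000
      vertex 0.000 25.000 0.000
      vertex 0.000 0.000 0.000
    endloop
  endfacet
  facet normal 1.0000 0.0000 0.0000
    outer loop
      vertex 25.000 0.000 0.000
      vertex 25.000 25.000 0.000
      vertex 25.000 0.000 17.000
    endloop
  endfacet
endsolid part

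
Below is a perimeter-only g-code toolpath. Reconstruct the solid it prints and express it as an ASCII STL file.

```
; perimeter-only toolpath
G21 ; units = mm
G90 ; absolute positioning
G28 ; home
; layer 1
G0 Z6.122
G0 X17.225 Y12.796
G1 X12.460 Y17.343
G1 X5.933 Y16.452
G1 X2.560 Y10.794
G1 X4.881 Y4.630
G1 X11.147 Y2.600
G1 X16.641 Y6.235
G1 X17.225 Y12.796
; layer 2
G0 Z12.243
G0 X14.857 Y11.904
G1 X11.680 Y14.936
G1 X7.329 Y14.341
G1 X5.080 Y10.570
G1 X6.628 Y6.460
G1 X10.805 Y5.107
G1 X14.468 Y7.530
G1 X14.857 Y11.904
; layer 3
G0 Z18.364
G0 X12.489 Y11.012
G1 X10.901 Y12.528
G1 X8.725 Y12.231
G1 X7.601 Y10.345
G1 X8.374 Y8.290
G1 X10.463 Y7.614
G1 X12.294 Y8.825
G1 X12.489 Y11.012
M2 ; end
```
solid part
  facet normal 0.0000 0.0000 -1.0000
    outer loop
      vertex 4.537 18.562 0.000
      vertex 13.239 19.750 0.000
      vertex 19.593 13.687 0.000
    endloop
  endfacet
  facet normal 0.0000 0.0000 -1.0000
    outer loop
      vertex 0.040 11.018 0.000
      vertex 4.537 18.562 0.000
      vertex 19.593 13.687 0.000
    endloop
  endfacet
  facet normal 0.0000 0.0000 -1.0000
    outer loop
      vertex 3.134 2.799 0.000
      vertex 0.040 11.018 0.000
      vertex 19.593 13.687 0.000
    endloop
  endfacet
  facet normal 0.0000 0.0000 -1.0000
    outer loop
      vertex 11.489 0.093 0.000
      vertex 3.134 2.799 0.000
      vertex 19.593 13.687 0.000
    endloop
  endfacet
  facet normal 0.0000 0.0000 -1.0000
    outer loop
      vertex 18.814 4.939 0.000
      vertex 11.489 0.093 0.000
      vertex 19.593 13.687 0.000
    endloop
  endfacet
  facet normal 0.6469 0.6780 0.3490
    outer loop
      vertex 19.593 13.687 0.000
      vertex 13.239 19.750 0.000
      vertex 10.121 10.121 24.486
    endloop
  endfacet
  facet normal -0.1268 0.9285 0.3490
    outer loop
      vertex 13.239 19.750 0.000
      vertex 4.537 18.562 0.000
      vertex 10.121 10.121 24.486
    endloop
  endfacet
  facet normal -0.8050 0.4798 0.3490
    outer loop
      vertex 4.537 18.562 0.000
      vertex 0.040 11.018 0.000
      vertex 10.121 10.121 24.486
    endloop
  endfacet
  facet normal -0.8770 -0.3302 0.3490
    outer loop
      vertex 0.040 11.018 0.000
      vertex 3.134 2.799 0.000
      vertex 10.121 10.121 24.486
    endloop
  endfacet
  facet normal -0.2887 -0.8915 0.3490
    outer loop
      vertex 3.134 2.799 0.000
      vertex 11.489 0.093 0.000
      vertex 10.121 10.121 24.486
    endloop
  endfacet
  facet normal 0.5171 -0.7816 0.3490
    outer loop
      vertex 11.489 0.093 0.000
      vertex 18.814 4.939 0.000
      vertex 10.121 10.121 24.486
    endloop
  endfacet
  facet normal 0.9334 -0.0831 0.3490
    outer loop
      vertex 18.814 4.939 0.000
      vertex 19.593 13.687 0.000
      vertex 10.121 10.121 24.486
    endloop
  endfacet
endsolid part

The G0 Z moves step by Δz≈6.122 mm. The G1 loops shrink linearly with z, so the solid tapers from its base footprint up to z≈24.5. Closing with a flat bottom cap and the tapered top and triangulating gives 12 facets — a regular 7-sided pyramid, base circumscribed radius ≈ 10.1 mm, apex at z ≈ 24.5 mm.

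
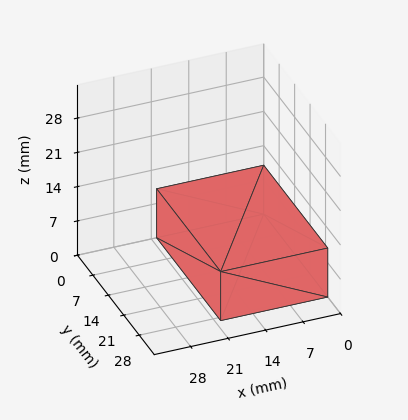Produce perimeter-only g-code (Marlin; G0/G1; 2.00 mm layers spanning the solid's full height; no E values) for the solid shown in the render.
Reading the render: the shape is a rectangular box, roughly 20 × 29 mm footprint and 10 mm tall (dimensions read to the nearest mm from the axis ticks). For the g-code, the solid's height is divided into equal slices at the stated Δz and each level perimeter traced with G1 moves after a G0 lift.

; perimeter-only toolpath
G21 ; units = mm
G90 ; absolute positioning
G28 ; home
; layer 1
G0 Z2.00
G0 X0.00 Y0.00
G1 X20.00 Y0.00
G1 X20.00 Y29.00
G1 X0.00 Y29.00
G1 X0.00 Y0.00
; layer 2
G0 Z4.00
G0 X0.00 Y0.00
G1 X20.00 Y0.00
G1 X20.00 Y29.00
G1 X0.00 Y29.00
G1 X0.00 Y0.00
; layer 3
G0 Z6.00
G0 X0.00 Y0.00
G1 X20.00 Y0.00
G1 X20.00 Y29.00
G1 X0.00 Y29.00
G1 X0.00 Y0.00
; layer 4
G0 Z8.00
G0 X0.00 Y0.00
G1 X20.00 Y0.00
G1 X20.00 Y29.00
G1 X0.00 Y29.00
G1 X0.00 Y0.00
; layer 5
G0 Z10.00
G0 X0.00 Y0.00
G1 X20.00 Y0.00
G1 X20.00 Y29.00
G1 X0.00 Y29.00
G1 X0.00 Y0.00
M2 ; end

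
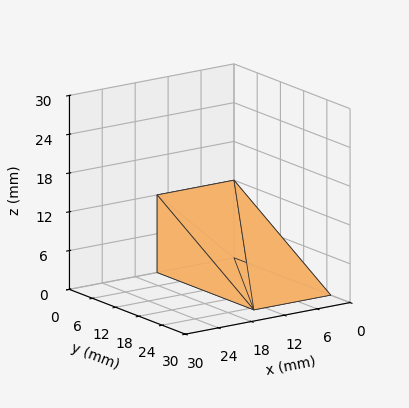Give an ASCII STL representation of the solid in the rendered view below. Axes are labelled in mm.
Reading the render: the shape is a wedge (ramp): 14 × 25 mm base, rising to 12 mm along the y=0 edge and sloping linearly to z=0 at y=25 (dimensions read to the nearest mm from the axis ticks). For the STL, each face is triangulated and given an outward normal.

solid part
  facet normal 0.0000 0.0000 -1.0000
    outer loop
      vertex 14.00 25.00 0.00
      vertex 14.00 0.00 0.00
      vertex 0.00 0.00 0.00
    endloop
  endfacet
  facet normal 0.0000 0.0000 -1.0000
    outer loop
      vertex 0.00 25.00 0.00
      vertex 14.00 25.00 0.00
      vertex 0.00 0.00 0.00
    endloop
  endfacet
  facet normal 0.0000 -1.0000 0.0000
    outer loop
      vertex 0.00 0.00 0.00
      vertex 14.00 0.00 0.00
      vertex 14.00 0.00 12.00
    endloop
  endfacet
  facet normal 0.0000 -1.0000 0.0000
    outer loop
      vertex 0.00 0.00 0.00
      vertex 14.00 0.00 12.00
      vertex 0.00 0.00 12.00
    endloop
  endfacet
  facet normal 0.0000 0.4327 0.9015
    outer loop
      vertex 0.00 0.00 12.00
      vertex 14.00 0.00 12.00
      vertex 14.00 25.00 0.00
    endloop
  endfacet
  facet normal 0.0000 0.4327 0.9015
    outer loop
      vertex 0.00 0.00 12.00
      vertex 14.00 25.00 0.00
      vertex 0.00 25.00 0.00
    endloop
  endfacet
  facet normal -1.0000 0.0000 0.0000
    outer loop
      vertex 0.00 0.00 12.00
      vertex 0.00 25.00 0.00
      vertex 0.00 0.00 0.00
    endloop
  endfacet
  facet normal 1.0000 0.0000 0.0000
    outer loop
      vertex 14.00 0.00 0.00
      vertex 14.00 25.00 0.00
      vertex 14.00 0.00 12.00
    endloop
  endfacet
endsolid part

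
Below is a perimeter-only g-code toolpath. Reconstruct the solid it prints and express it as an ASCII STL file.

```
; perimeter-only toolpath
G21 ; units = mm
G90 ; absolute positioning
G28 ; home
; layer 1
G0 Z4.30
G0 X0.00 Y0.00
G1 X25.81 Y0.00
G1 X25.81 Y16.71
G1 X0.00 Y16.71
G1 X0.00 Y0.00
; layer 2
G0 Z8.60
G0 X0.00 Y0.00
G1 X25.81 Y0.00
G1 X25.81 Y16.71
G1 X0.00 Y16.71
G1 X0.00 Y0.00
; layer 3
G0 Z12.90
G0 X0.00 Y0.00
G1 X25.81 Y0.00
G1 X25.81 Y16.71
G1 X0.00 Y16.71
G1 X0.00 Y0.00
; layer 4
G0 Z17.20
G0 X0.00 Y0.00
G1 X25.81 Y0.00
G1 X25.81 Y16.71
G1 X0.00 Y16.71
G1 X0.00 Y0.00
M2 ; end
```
solid part
  facet normal 0.0000 0.0000 -1.0000
    outer loop
      vertex 25.81 16.71 0.00
      vertex 25.81 0.00 0.00
      vertex 0.00 0.00 0.00
    endloop
  endfacet
  facet normal 0.0000 0.0000 -1.0000
    outer loop
      vertex 0.00 16.71 0.00
      vertex 25.81 16.71 0.00
      vertex 0.00 0.00 0.00
    endloop
  endfacet
  facet normal 0.0000 0.0000 1.0000
    outer loop
      vertex 0.00 0.00 17.20
      vertex 25.81 0.00 17.20
      vertex 25.81 16.71 17.20
    endloop
  endfacet
  facet normal 0.0000 0.0000 1.0000
    outer loop
      vertex 0.00 0.00 17.20
      vertex 25.81 16.71 17.20
      vertex 0.00 16.71 17.20
    endloop
  endfacet
  facet normal 0.0000 -1.0000 0.0000
    outer loop
      vertex 0.00 0.00 0.00
      vertex 25.81 0.00 0.00
      vertex 25.81 0.00 17.20
    endloop
  endfacet
  facet normal 0.0000 -1.0000 0.0000
    outer loop
      vertex 0.00 0.00 0.00
      vertex 25.81 0.00 17.20
      vertex 0.00 0.00 17.20
    endloop
  endfacet
  facet normal 0.0000 1.0000 0.0000
    outer loop
      vertex 25.81 16.71 17.20
      vertex 25.81 16.71 0.00
      vertex 0.00 16.71 0.00
    endloop
  endfacet
  facet normal 0.0000 1.0000 0.0000
    outer loop
      vertex 0.00 16.71 17.20
      vertex 25.81 16.71 17.20
      vertex 0.00 16.71 0.00
    endloop
  endfacet
  facet normal -1.0000 0.0000 0.0000
    outer loop
      vertex 0.00 16.71 17.20
      vertex 0.00 16.71 0.00
      vertex 0.00 0.00 0.00
    endloop
  endfacet
  facet normal -1.0000 0.0000 0.0000
    outer loop
      vertex 0.00 0.00 17.20
      vertex 0.00 16.71 17.20
      vertex 0.00 0.00 0.00
    endloop
  endfacet
  facet normal 1.0000 0.0000 0.0000
    outer loop
      vertex 25.81 0.00 0.00
      vertex 25.81 16.71 0.00
      vertex 25.81 16.71 17.20
    endloop
  endfacet
  facet normal 1.0000 0.0000 0.0000
    outer loop
      vertex 25.81 0.00 0.00
      vertex 25.81 16.71 17.20
      vertex 25.81 0.00 17.20
    endloop
  endfacet
endsolid part

The G0 Z moves step by Δz≈4.30 mm. Every layer's G1 loop is the same polygon, so the solid is a straight extrusion of it from z=0 to z≈17.2. Closing with flat bottom and top caps and triangulating gives 12 facets — a rectangular box, roughly 25.8 × 16.7 mm footprint and 17.2 mm tall.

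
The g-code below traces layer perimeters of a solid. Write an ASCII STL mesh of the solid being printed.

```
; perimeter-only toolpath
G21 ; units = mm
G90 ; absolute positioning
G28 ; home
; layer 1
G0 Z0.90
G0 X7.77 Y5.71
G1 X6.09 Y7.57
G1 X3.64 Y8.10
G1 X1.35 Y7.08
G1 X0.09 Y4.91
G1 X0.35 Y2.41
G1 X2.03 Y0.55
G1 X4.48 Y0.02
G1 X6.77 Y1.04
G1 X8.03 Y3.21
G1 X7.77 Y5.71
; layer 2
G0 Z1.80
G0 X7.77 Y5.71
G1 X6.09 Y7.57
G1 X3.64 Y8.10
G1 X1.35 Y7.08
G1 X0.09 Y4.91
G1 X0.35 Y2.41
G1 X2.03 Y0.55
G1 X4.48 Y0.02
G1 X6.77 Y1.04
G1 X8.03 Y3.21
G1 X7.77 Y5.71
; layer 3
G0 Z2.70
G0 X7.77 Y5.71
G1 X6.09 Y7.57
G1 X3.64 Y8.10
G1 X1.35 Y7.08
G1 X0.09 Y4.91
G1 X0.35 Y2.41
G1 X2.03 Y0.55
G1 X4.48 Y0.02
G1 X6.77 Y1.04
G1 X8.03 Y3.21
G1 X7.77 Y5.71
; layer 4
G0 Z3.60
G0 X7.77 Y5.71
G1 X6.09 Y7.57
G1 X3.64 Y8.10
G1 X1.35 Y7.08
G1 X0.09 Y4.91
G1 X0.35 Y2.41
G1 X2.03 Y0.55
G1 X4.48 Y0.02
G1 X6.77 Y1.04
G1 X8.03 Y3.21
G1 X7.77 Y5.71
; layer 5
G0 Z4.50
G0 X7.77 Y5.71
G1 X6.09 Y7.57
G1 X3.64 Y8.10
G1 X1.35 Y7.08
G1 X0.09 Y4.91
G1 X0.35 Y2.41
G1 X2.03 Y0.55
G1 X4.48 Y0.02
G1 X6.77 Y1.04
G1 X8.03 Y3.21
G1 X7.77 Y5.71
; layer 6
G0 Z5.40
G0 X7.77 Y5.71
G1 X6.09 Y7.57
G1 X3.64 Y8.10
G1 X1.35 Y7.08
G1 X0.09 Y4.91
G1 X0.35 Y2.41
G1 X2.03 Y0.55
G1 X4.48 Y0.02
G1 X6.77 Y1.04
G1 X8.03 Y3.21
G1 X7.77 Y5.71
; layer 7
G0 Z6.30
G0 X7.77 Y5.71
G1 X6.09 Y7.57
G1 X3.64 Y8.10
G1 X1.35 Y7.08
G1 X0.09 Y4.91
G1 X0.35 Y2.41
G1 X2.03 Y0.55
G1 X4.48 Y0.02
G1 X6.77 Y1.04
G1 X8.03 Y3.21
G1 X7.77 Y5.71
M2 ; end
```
solid part
  facet normal 0.0000 0.0000 -1.0000
    outer loop
      vertex 3.64 8.10 0.00
      vertex 6.09 7.57 0.00
      vertex 7.77 5.71 0.00
    endloop
  endfacet
  facet normal 0.0000 0.0000 -1.0000
    outer loop
      vertex 1.35 7.08 0.00
      vertex 3.64 8.10 0.00
      vertex 7.77 5.71 0.00
    endloop
  endfacet
  facet normal 0.0000 0.0000 -1.0000
    outer loop
      vertex 0.09 4.91 0.00
      vertex 1.35 7.08 0.00
      vertex 7.77 5.71 0.00
    endloop
  endfacet
  facet normal 0.0000 0.0000 -1.0000
    outer loop
      vertex 0.35 2.41 0.00
      vertex 0.09 4.91 0.00
      vertex 7.77 5.71 0.00
    endloop
  endfacet
  facet normal 0.0000 0.0000 -1.0000
    outer loop
      vertex 2.03 0.55 0.00
      vertex 0.35 2.41 0.00
      vertex 7.77 5.71 0.00
    endloop
  endfacet
  facet normal 0.0000 0.0000 -1.0000
    outer loop
      vertex 4.48 0.02 0.00
      vertex 2.03 0.55 0.00
      vertex 7.77 5.71 0.00
    endloop
  endfacet
  facet normal 0.0000 0.0000 -1.0000
    outer loop
      vertex 6.77 1.04 0.00
      vertex 4.48 0.02 0.00
      vertex 7.77 5.71 0.00
    endloop
  endfacet
  facet normal 0.0000 0.0000 -1.0000
    outer loop
      vertex 8.03 3.21 0.00
      vertex 6.77 1.04 0.00
      vertex 7.77 5.71 0.00
    endloop
  endfacet
  facet normal 0.0000 0.0000 1.0000
    outer loop
      vertex 7.77 5.71 6.30
      vertex 6.09 7.57 6.30
      vertex 3.64 8.10 6.30
    endloop
  endfacet
  facet normal 0.0000 0.0000 1.0000
    outer loop
      vertex 7.77 5.71 6.30
      vertex 3.64 8.10 6.30
      vertex 1.35 7.08 6.30
    endloop
  endfacet
  facet normal 0.0000 0.0000 1.0000
    outer loop
      vertex 7.77 5.71 6.30
      vertex 1.35 7.08 6.30
      vertex 0.09 4.91 6.30
    endloop
  endfacet
  facet normal 0.0000 0.0000 1.0000
    outer loop
      vertex 7.77 5.71 6.30
      vertex 0.09 4.91 6.30
      vertex 0.35 2.41 6.30
    endloop
  endfacet
  facet normal 0.0000 0.0000 1.0000
    outer loop
      vertex 7.77 5.71 6.30
      vertex 0.35 2.41 6.30
      vertex 2.03 0.55 6.30
    endloop
  endfacet
  facet normal 0.0000 0.0000 1.0000
    outer loop
      vertex 7.77 5.71 6.30
      vertex 2.03 0.55 6.30
      vertex 4.48 0.02 6.30
    endloop
  endfacet
  facet normal 0.0000 0.0000 1.0000
    outer loop
      vertex 7.77 5.71 6.30
      vertex 4.48 0.02 6.30
      vertex 6.77 1.04 6.30
    endloop
  endfacet
  facet normal 0.0000 0.0000 1.0000
    outer loop
      vertex 7.77 5.71 6.30
      vertex 6.77 1.04 6.30
      vertex 8.03 3.21 6.30
    endloop
  endfacet
  facet normal 0.7421 0.6703 0.0000
    outer loop
      vertex 7.77 5.71 0.00
      vertex 6.09 7.57 0.00
      vertex 6.09 7.57 6.30
    endloop
  endfacet
  facet normal 0.7421 0.6703 0.0000
    outer loop
      vertex 7.77 5.71 0.00
      vertex 6.09 7.57 6.30
      vertex 7.77 5.71 6.30
    endloop
  endfacet
  facet normal 0.2114 0.9774 0.0000
    outer loop
      vertex 6.09 7.57 0.00
      vertex 3.64 8.10 0.00
      vertex 3.64 8.10 6.30
    endloop
  endfacet
  facet normal 0.2114 0.9774 0.0000
    outer loop
      vertex 6.09 7.57 0.00
      vertex 3.64 8.10 6.30
      vertex 6.09 7.57 6.30
    endloop
  endfacet
  facet normal -0.4069 0.9135 0.0000
    outer loop
      vertex 3.64 8.10 0.00
      vertex 1.35 7.08 0.00
      vertex 1.35 7.08 6.30
    endloop
  endfacet
  facet normal -0.4069 0.9135 0.0000
    outer loop
      vertex 3.64 8.10 0.00
      vertex 1.35 7.08 6.30
      vertex 3.64 8.10 6.30
    endloop
  endfacet
  facet normal -0.8648 0.5021 0.0000
    outer loop
      vertex 1.35 7.08 0.00
      vertex 0.09 4.91 0.00
      vertex 0.09 4.91 6.30
    endloop
  endfacet
  facet normal -0.8648 0.5021 0.0000
    outer loop
      vertex 1.35 7.08 0.00
      vertex 0.09 4.91 6.30
      vertex 1.35 7.08 6.30
    endloop
  endfacet
  facet normal -0.9946 -0.1034 0.0000
    outer loop
      vertex 0.09 4.91 0.00
      vertex 0.35 2.41 0.00
      vertex 0.35 2.41 6.30
    endloop
  endfacet
  facet normal -0.9946 -0.1034 0.0000
    outer loop
      vertex 0.09 4.91 0.00
      vertex 0.35 2.41 6.30
      vertex 0.09 4.91 6.30
    endloop
  endfacet
  facet normal -0.7421 -0.6703 0.0000
    outer loop
      vertex 0.35 2.41 0.00
      vertex 2.03 0.55 0.00
      vertex 2.03 0.55 6.30
    endloop
  endfacet
  facet normal -0.7421 -0.6703 0.0000
    outer loop
      vertex 0.35 2.41 0.00
      vertex 2.03 0.55 6.30
      vertex 0.35 2.41 6.30
    endloop
  endfacet
  facet normal -0.2114 -0.9774 0.0000
    outer loop
      vertex 2.03 0.55 0.00
      vertex 4.48 0.02 0.00
      vertex 4.48 0.02 6.30
    endloop
  endfacet
  facet normal -0.2114 -0.9774 0.0000
    outer loop
      vertex 2.03 0.55 0.00
      vertex 4.48 0.02 6.30
      vertex 2.03 0.55 6.30
    endloop
  endfacet
  facet normal 0.4069 -0.9135 0.0000
    outer loop
      vertex 4.48 0.02 0.00
      vertex 6.77 1.04 0.00
      vertex 6.77 1.04 6.30
    endloop
  endfacet
  facet normal 0.4069 -0.9135 0.0000
    outer loop
      vertex 4.48 0.02 0.00
      vertex 6.77 1.04 6.30
      vertex 4.48 0.02 6.30
    endloop
  endfacet
  facet normal 0.8648 -0.5021 0.0000
    outer loop
      vertex 6.77 1.04 0.00
      vertex 8.03 3.21 0.00
      vertex 8.03 3.21 6.30
    endloop
  endfacet
  facet normal 0.8648 -0.5021 0.0000
    outer loop
      vertex 6.77 1.04 0.00
      vertex 8.03 3.21 6.30
      vertex 6.77 1.04 6.30
    endloop
  endfacet
  facet normal 0.9946 0.1034 0.0000
    outer loop
      vertex 8.03 3.21 0.00
      vertex 7.77 5.71 0.00
      vertex 7.77 5.71 6.30
    endloop
  endfacet
  facet normal 0.9946 0.1034 0.0000
    outer loop
      vertex 8.03 3.21 0.00
      vertex 7.77 5.71 6.30
      vertex 8.03 3.21 6.30
    endloop
  endfacet
endsolid part

The G0 Z moves step by Δz≈0.90 mm. Every layer's G1 loop is the same polygon, so the solid is a straight extrusion of it from z=0 to z≈6.3. Closing with flat bottom and top caps and triangulating gives 36 facets — a regular 10-sided prism (a cylinder approximated with 10 flat sides), circumscribed radius ≈ 4.06 mm, height ≈ 6.3 mm.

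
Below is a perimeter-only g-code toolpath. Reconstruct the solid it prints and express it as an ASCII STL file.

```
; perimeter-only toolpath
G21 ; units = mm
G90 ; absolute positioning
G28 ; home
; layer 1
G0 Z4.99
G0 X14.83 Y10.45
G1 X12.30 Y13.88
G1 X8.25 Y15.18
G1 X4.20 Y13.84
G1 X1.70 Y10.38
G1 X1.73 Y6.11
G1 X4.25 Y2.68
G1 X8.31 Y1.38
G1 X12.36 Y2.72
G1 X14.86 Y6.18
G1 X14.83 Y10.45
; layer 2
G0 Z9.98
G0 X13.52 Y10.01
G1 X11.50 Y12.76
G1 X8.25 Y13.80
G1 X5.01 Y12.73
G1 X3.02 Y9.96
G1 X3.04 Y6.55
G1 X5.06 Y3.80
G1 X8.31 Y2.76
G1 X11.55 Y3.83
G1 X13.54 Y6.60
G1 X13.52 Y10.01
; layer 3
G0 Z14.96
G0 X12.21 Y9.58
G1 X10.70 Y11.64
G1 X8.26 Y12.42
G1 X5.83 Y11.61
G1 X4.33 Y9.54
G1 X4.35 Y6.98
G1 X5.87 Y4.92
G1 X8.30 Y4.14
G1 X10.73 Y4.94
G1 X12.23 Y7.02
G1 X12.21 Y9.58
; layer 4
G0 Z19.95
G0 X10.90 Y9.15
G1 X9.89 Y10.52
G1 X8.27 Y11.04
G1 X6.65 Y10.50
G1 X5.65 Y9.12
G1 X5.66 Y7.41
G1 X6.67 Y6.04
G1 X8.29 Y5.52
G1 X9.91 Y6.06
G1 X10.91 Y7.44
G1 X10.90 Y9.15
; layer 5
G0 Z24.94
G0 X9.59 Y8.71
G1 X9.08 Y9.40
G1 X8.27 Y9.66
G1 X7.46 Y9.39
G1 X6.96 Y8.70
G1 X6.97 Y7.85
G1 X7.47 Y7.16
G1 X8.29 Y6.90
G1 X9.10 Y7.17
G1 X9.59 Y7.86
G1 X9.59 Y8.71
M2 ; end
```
solid part
  facet normal 0.0000 0.0000 -1.0000
    outer loop
      vertex 8.24 16.56 0.00
      vertex 13.11 15.00 0.00
      vertex 16.14 10.88 0.00
    endloop
  endfacet
  facet normal 0.0000 0.0000 -1.0000
    outer loop
      vertex 3.38 14.95 0.00
      vertex 8.24 16.56 0.00
      vertex 16.14 10.88 0.00
    endloop
  endfacet
  facet normal 0.0000 0.0000 -1.0000
    outer loop
      vertex 0.39 10.80 0.00
      vertex 3.38 14.95 0.00
      vertex 16.14 10.88 0.00
    endloop
  endfacet
  facet normal 0.0000 0.0000 -1.0000
    outer loop
      vertex 0.42 5.68 0.00
      vertex 0.39 10.80 0.00
      vertex 16.14 10.88 0.00
    endloop
  endfacet
  facet normal 0.0000 0.0000 -1.0000
    outer loop
      vertex 3.45 1.56 0.00
      vertex 0.42 5.68 0.00
      vertex 16.14 10.88 0.00
    endloop
  endfacet
  facet normal 0.0000 0.0000 -1.0000
    outer loop
      vertex 8.32 0.00 0.00
      vertex 3.45 1.56 0.00
      vertex 16.14 10.88 0.00
    endloop
  endfacet
  facet normal 0.0000 0.0000 -1.0000
    outer loop
      vertex 13.18 1.61 0.00
      vertex 8.32 0.00 0.00
      vertex 16.14 10.88 0.00
    endloop
  endfacet
  facet normal 0.0000 0.0000 -1.0000
    outer loop
      vertex 16.17 5.76 0.00
      vertex 13.18 1.61 0.00
      vertex 16.14 10.88 0.00
    endloop
  endfacet
  facet normal 0.7791 0.5730 0.2544
    outer loop
      vertex 16.14 10.88 0.00
      vertex 13.11 15.00 0.00
      vertex 8.28 8.28 29.93
    endloop
  endfacet
  facet normal 0.2950 0.9210 0.2544
    outer loop
      vertex 13.11 15.00 0.00
      vertex 8.24 16.56 0.00
      vertex 8.28 8.28 29.93
    endloop
  endfacet
  facet normal -0.3041 0.9180 0.2544
    outer loop
      vertex 8.24 16.56 0.00
      vertex 3.38 14.95 0.00
      vertex 8.28 8.28 29.93
    endloop
  endfacet
  facet normal -0.7846 0.5653 0.2544
    outer loop
      vertex 3.38 14.95 0.00
      vertex 0.39 10.80 0.00
      vertex 8.28 8.28 29.93
    endloop
  endfacet
  facet normal -0.9671 -0.0057 0.2545
    outer loop
      vertex 0.39 10.80 0.00
      vertex 0.42 5.68 0.00
      vertex 8.28 8.28 29.93
    endloop
  endfacet
  facet normal -0.7791 -0.5730 0.2544
    outer loop
      vertex 0.42 5.68 0.00
      vertex 3.45 1.56 0.00
      vertex 8.28 8.28 29.93
    endloop
  endfacet
  facet normal -0.2950 -0.9210 0.2544
    outer loop
      vertex 3.45 1.56 0.00
      vertex 8.32 0.00 0.00
      vertex 8.28 8.28 29.93
    endloop
  endfacet
  facet normal 0.3041 -0.9180 0.2544
    outer loop
      vertex 8.32 0.00 0.00
      vertex 13.18 1.61 0.00
      vertex 8.28 8.28 29.93
    endloop
  endfacet
  facet normal 0.7846 -0.5653 0.2544
    outer loop
      vertex 13.18 1.61 0.00
      vertex 16.17 5.76 0.00
      vertex 8.28 8.28 29.93
    endloop
  endfacet
  facet normal 0.9671 0.0057 0.2545
    outer loop
      vertex 16.17 5.76 0.00
      vertex 16.14 10.88 0.00
      vertex 8.28 8.28 29.93
    endloop
  endfacet
endsolid part

The G0 Z moves step by Δz≈4.99 mm. The G1 loops shrink linearly with z, so the solid tapers from its base footprint up to z≈29.9. Closing with a flat bottom cap and the tapered top and triangulating gives 18 facets — a regular 10-sided pyramid, base circumscribed radius ≈ 8.28 mm, apex at z ≈ 29.9 mm.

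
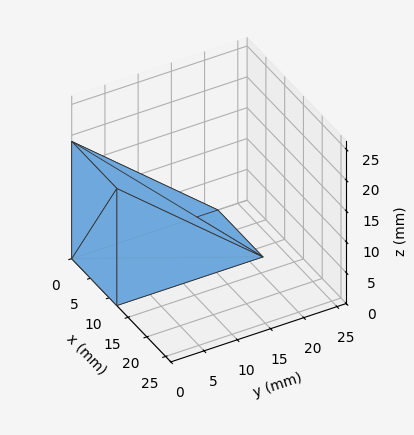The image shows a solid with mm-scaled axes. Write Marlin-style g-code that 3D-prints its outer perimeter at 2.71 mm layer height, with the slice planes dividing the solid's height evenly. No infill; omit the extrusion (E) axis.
Reading the render: the shape is a wedge (ramp): 12 × 22 mm base, rising to 19 mm along the y=0 edge and sloping linearly to z=0 at y=22 (dimensions read to the nearest mm from the axis ticks). For the g-code, the solid's height is divided into equal slices at the stated Δz and each level perimeter traced with G1 moves after a G0 lift.

; perimeter-only toolpath
G21 ; units = mm
G90 ; absolute positioning
G28 ; home
; layer 1
G0 Z2.71
G0 X0.00 Y0.00
G1 X12.00 Y0.00
G1 X12.00 Y18.86
G1 X0.00 Y18.86
G1 X0.00 Y0.00
; layer 2
G0 Z5.43
G0 X0.00 Y0.00
G1 X12.00 Y0.00
G1 X12.00 Y15.71
G1 X0.00 Y15.71
G1 X0.00 Y0.00
; layer 3
G0 Z8.14
G0 X0.00 Y0.00
G1 X12.00 Y0.00
G1 X12.00 Y12.57
G1 X0.00 Y12.57
G1 X0.00 Y0.00
; layer 4
G0 Z10.86
G0 X0.00 Y0.00
G1 X12.00 Y0.00
G1 X12.00 Y9.43
G1 X0.00 Y9.43
G1 X0.00 Y0.00
; layer 5
G0 Z13.57
G0 X0.00 Y0.00
G1 X12.00 Y0.00
G1 X12.00 Y6.29
G1 X0.00 Y6.29
G1 X0.00 Y0.00
; layer 6
G0 Z16.29
G0 X0.00 Y0.00
G1 X12.00 Y0.00
G1 X12.00 Y3.14
G1 X0.00 Y3.14
G1 X0.00 Y0.00
M2 ; end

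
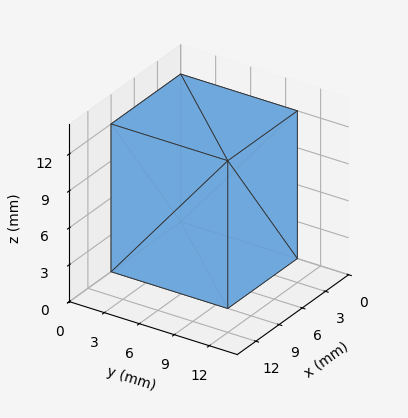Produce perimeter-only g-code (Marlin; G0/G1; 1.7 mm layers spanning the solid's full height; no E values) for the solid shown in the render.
Reading the render: the shape is a rectangular box, roughly 9 × 10 mm footprint and 12 mm tall (dimensions read to the nearest mm from the axis ticks). For the g-code, the solid's height is divided into equal slices at the stated Δz and each level perimeter traced with G1 moves after a G0 lift.

; perimeter-only toolpath
G21 ; units = mm
G90 ; absolute positioning
G28 ; home
; layer 1
G0 Z1.7
G0 X0.0 Y0.0
G1 X9.0 Y0.0
G1 X9.0 Y10.0
G1 X0.0 Y10.0
G1 X0.0 Y0.0
; layer 2
G0 Z3.4
G0 X0.0 Y0.0
G1 X9.0 Y0.0
G1 X9.0 Y10.0
G1 X0.0 Y10.0
G1 X0.0 Y0.0
; layer 3
G0 Z5.1
G0 X0.0 Y0.0
G1 X9.0 Y0.0
G1 X9.0 Y10.0
G1 X0.0 Y10.0
G1 X0.0 Y0.0
; layer 4
G0 Z6.9
G0 X0.0 Y0.0
G1 X9.0 Y0.0
G1 X9.0 Y10.0
G1 X0.0 Y10.0
G1 X0.0 Y0.0
; layer 5
G0 Z8.6
G0 X0.0 Y0.0
G1 X9.0 Y0.0
G1 X9.0 Y10.0
G1 X0.0 Y10.0
G1 X0.0 Y0.0
; layer 6
G0 Z10.3
G0 X0.0 Y0.0
G1 X9.0 Y0.0
G1 X9.0 Y10.0
G1 X0.0 Y10.0
G1 X0.0 Y0.0
; layer 7
G0 Z12.0
G0 X0.0 Y0.0
G1 X9.0 Y0.0
G1 X9.0 Y10.0
G1 X0.0 Y10.0
G1 X0.0 Y0.0
M2 ; end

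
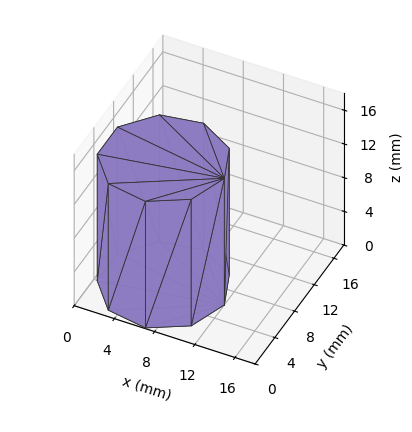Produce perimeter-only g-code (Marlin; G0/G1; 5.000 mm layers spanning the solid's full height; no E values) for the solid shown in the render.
Reading the render: the shape is a regular 9-sided prism (a cylinder approximated with 9 flat sides), circumscribed radius ≈ 6 mm, height ≈ 15 mm (dimensions read to the nearest mm from the axis ticks). For the g-code, the solid's height is divided into equal slices at the stated Δz and each level perimeter traced with G1 moves after a G0 lift.

; perimeter-only toolpath
G21 ; units = mm
G90 ; absolute positioning
G28 ; home
; layer 1
G0 Z5.000
G0 X12.000 Y6.000
G1 X10.596 Y9.857
G1 X7.042 Y11.909
G1 X3.000 Y11.196
G1 X0.362 Y8.052
G1 X0.362 Y3.948
G1 X3.000 Y0.804
G1 X7.042 Y0.091
G1 X10.596 Y2.143
G1 X12.000 Y6.000
; layer 2
G0 Z10.000
G0 X12.000 Y6.000
G1 X10.596 Y9.857
G1 X7.042 Y11.909
G1 X3.000 Y11.196
G1 X0.362 Y8.052
G1 X0.362 Y3.948
G1 X3.000 Y0.804
G1 X7.042 Y0.091
G1 X10.596 Y2.143
G1 X12.000 Y6.000
; layer 3
G0 Z15.000
G0 X12.000 Y6.000
G1 X10.596 Y9.857
G1 X7.042 Y11.909
G1 X3.000 Y11.196
G1 X0.362 Y8.052
G1 X0.362 Y3.948
G1 X3.000 Y0.804
G1 X7.042 Y0.091
G1 X10.596 Y2.143
G1 X12.000 Y6.000
M2 ; end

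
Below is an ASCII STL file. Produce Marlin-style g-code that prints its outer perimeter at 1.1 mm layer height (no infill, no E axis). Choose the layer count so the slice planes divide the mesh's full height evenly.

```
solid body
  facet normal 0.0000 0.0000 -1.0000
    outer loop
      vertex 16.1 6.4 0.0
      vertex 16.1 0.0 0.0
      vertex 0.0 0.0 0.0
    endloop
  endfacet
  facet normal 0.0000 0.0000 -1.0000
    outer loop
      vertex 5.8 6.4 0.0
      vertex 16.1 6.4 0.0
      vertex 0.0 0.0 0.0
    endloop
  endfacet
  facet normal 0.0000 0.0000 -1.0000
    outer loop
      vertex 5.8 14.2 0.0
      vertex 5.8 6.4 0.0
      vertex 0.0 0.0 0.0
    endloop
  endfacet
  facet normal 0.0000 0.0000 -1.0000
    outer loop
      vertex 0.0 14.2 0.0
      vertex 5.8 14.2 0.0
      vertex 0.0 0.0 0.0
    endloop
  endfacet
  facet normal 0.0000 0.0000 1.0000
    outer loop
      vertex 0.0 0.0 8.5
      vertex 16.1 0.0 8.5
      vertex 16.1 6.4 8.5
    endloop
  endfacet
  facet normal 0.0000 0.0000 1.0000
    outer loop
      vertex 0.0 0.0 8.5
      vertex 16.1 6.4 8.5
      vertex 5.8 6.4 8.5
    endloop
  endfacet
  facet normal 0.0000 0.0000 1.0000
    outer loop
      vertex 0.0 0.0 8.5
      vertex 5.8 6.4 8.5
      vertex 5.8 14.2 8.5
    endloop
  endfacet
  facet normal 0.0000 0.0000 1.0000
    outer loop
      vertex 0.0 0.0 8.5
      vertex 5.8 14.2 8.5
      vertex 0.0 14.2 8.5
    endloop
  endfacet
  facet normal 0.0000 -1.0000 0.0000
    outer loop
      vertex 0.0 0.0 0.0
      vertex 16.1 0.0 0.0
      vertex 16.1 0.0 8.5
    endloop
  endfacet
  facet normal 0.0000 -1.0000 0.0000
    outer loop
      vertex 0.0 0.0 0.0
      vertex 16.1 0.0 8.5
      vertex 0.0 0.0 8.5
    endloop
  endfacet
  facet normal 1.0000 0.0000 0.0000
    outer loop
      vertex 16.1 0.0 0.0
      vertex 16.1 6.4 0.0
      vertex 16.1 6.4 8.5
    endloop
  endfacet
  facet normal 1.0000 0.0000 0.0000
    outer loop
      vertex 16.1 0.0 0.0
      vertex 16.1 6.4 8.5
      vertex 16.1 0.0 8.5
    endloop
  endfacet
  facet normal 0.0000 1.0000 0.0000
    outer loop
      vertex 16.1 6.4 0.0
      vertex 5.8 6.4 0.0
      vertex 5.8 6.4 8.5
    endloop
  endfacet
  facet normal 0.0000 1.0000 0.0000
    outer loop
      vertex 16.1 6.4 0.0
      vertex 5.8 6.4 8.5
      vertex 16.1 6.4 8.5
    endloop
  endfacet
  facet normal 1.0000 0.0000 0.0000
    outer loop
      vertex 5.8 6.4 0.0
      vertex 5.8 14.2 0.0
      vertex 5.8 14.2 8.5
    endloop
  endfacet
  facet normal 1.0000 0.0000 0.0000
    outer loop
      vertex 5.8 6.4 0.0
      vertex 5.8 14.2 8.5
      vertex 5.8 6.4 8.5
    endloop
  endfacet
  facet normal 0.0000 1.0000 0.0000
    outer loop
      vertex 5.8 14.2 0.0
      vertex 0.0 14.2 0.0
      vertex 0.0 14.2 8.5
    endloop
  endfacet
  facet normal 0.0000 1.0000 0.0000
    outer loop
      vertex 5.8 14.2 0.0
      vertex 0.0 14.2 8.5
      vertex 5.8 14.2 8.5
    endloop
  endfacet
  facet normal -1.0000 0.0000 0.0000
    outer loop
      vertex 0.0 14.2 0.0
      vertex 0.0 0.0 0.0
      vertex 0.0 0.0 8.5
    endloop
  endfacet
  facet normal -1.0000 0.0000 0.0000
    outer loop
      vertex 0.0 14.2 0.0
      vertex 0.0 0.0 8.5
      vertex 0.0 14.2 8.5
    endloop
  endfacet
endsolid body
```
; perimeter-only toolpath
G21 ; units = mm
G90 ; absolute positioning
G28 ; home
; layer 1
G0 Z1.1
G0 X0.0 Y0.0
G1 X16.1 Y0.0
G1 X16.1 Y6.4
G1 X5.8 Y6.4
G1 X5.8 Y14.2
G1 X0.0 Y14.2
G1 X0.0 Y0.0
; layer 2
G0 Z2.1
G0 X0.0 Y0.0
G1 X16.1 Y0.0
G1 X16.1 Y6.4
G1 X5.8 Y6.4
G1 X5.8 Y14.2
G1 X0.0 Y14.2
G1 X0.0 Y0.0
; layer 3
G0 Z3.2
G0 X0.0 Y0.0
G1 X16.1 Y0.0
G1 X16.1 Y6.4
G1 X5.8 Y6.4
G1 X5.8 Y14.2
G1 X0.0 Y14.2
G1 X0.0 Y0.0
; layer 4
G0 Z4.2
G0 X0.0 Y0.0
G1 X16.1 Y0.0
G1 X16.1 Y6.4
G1 X5.8 Y6.4
G1 X5.8 Y14.2
G1 X0.0 Y14.2
G1 X0.0 Y0.0
; layer 5
G0 Z5.3
G0 X0.0 Y0.0
G1 X16.1 Y0.0
G1 X16.1 Y6.4
G1 X5.8 Y6.4
G1 X5.8 Y14.2
G1 X0.0 Y14.2
G1 X0.0 Y0.0
; layer 6
G0 Z6.4
G0 X0.0 Y0.0
G1 X16.1 Y0.0
G1 X16.1 Y6.4
G1 X5.8 Y6.4
G1 X5.8 Y14.2
G1 X0.0 Y14.2
G1 X0.0 Y0.0
; layer 7
G0 Z7.4
G0 X0.0 Y0.0
G1 X16.1 Y0.0
G1 X16.1 Y6.4
G1 X5.8 Y6.4
G1 X5.8 Y14.2
G1 X0.0 Y14.2
G1 X0.0 Y0.0
; layer 8
G0 Z8.5
G0 X0.0 Y0.0
G1 X16.1 Y0.0
G1 X16.1 Y6.4
G1 X5.8 Y6.4
G1 X5.8 Y14.2
G1 X0.0 Y14.2
G1 X0.0 Y0.0
M2 ; end

The solid is an L-shaped prism: outer 16.1 × 14.2 mm, arm thicknesses ≈ 6.4 mm (horizontal) and 5.8 mm (vertical), extruded 8.5 mm in z. Slicing at Δz = 1.1 mm — 8 equal slices spanning the solid's height, so layer i sits at z = i·h/8 — gives 8 non-empty perimeters. Each is a 6-segment closed polygon; G0 lifts to the layer z and rapids to the start vertex, then G1 traces the edges.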